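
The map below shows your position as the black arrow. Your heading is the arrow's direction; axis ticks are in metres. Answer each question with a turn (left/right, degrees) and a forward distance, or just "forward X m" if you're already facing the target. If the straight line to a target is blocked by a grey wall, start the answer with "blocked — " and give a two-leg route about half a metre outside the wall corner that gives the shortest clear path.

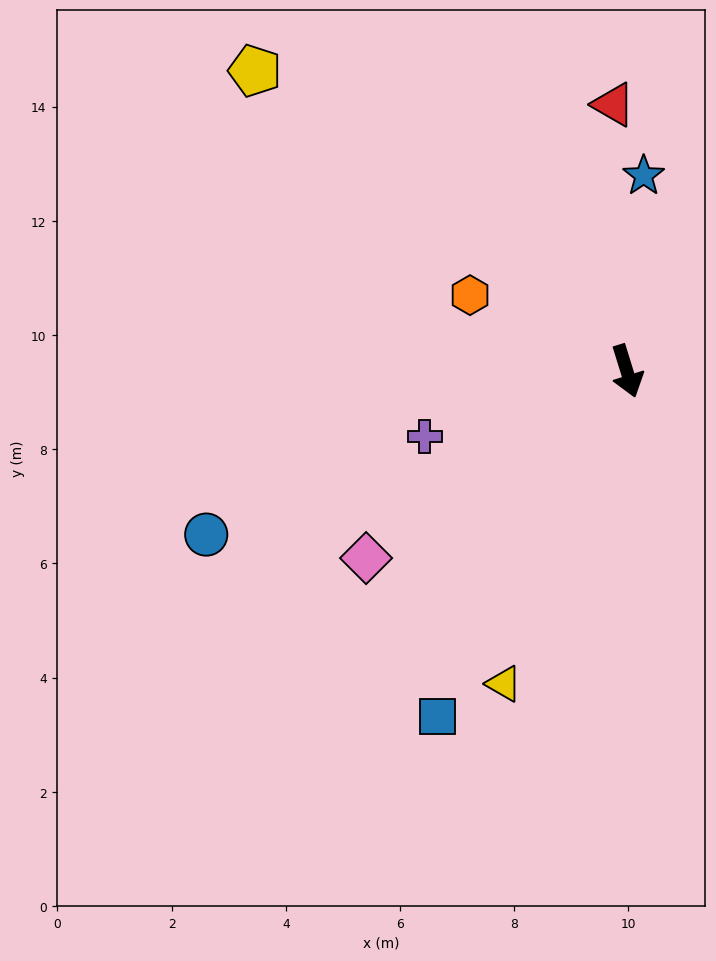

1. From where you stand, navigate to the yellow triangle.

turn right 39°, forward 5.9 m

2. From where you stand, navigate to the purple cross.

turn right 89°, forward 3.7 m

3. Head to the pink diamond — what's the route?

turn right 72°, forward 5.6 m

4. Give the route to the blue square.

turn right 46°, forward 6.9 m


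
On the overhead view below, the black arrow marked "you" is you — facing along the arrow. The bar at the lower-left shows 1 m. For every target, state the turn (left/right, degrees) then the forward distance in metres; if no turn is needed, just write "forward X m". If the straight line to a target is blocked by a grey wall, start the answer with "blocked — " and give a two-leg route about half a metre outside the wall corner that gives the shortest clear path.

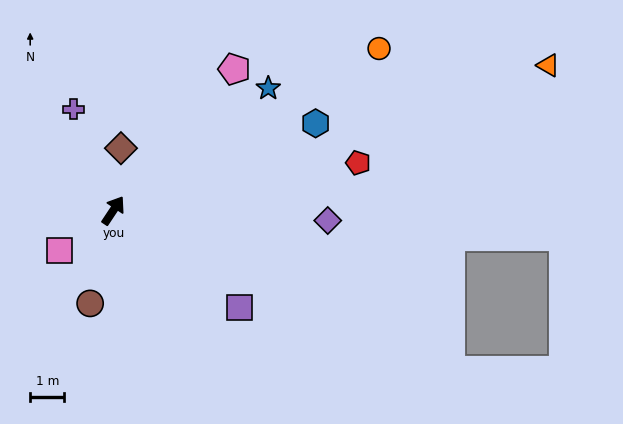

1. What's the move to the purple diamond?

turn right 59°, forward 6.3 m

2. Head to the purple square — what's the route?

turn right 94°, forward 4.7 m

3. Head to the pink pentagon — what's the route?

turn right 7°, forward 5.5 m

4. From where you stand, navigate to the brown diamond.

turn left 27°, forward 1.8 m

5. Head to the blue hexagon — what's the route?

turn right 33°, forward 6.5 m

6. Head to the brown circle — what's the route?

turn right 160°, forward 2.8 m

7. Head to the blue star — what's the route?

turn right 18°, forward 5.8 m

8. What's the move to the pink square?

turn left 160°, forward 2.0 m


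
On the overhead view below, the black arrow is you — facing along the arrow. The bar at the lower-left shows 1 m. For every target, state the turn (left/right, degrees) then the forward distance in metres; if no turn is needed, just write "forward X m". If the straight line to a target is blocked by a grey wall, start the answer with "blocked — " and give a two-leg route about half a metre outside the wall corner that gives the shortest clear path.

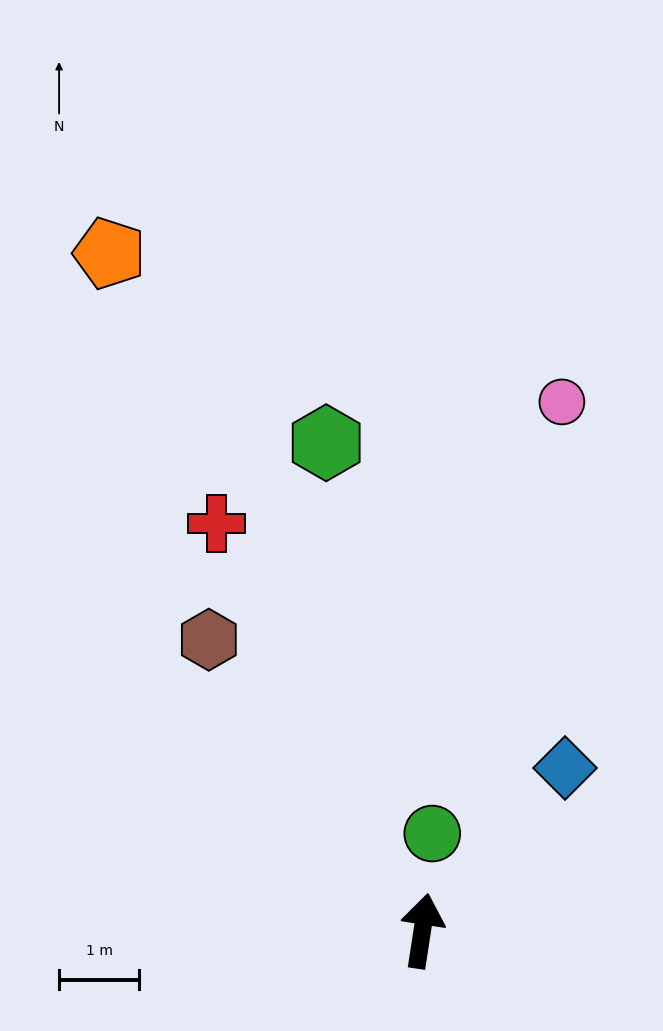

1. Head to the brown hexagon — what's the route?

turn left 45°, forward 4.5 m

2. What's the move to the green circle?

turn left 3°, forward 1.2 m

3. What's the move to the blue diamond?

turn right 33°, forward 2.7 m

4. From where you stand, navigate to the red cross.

turn left 36°, forward 5.7 m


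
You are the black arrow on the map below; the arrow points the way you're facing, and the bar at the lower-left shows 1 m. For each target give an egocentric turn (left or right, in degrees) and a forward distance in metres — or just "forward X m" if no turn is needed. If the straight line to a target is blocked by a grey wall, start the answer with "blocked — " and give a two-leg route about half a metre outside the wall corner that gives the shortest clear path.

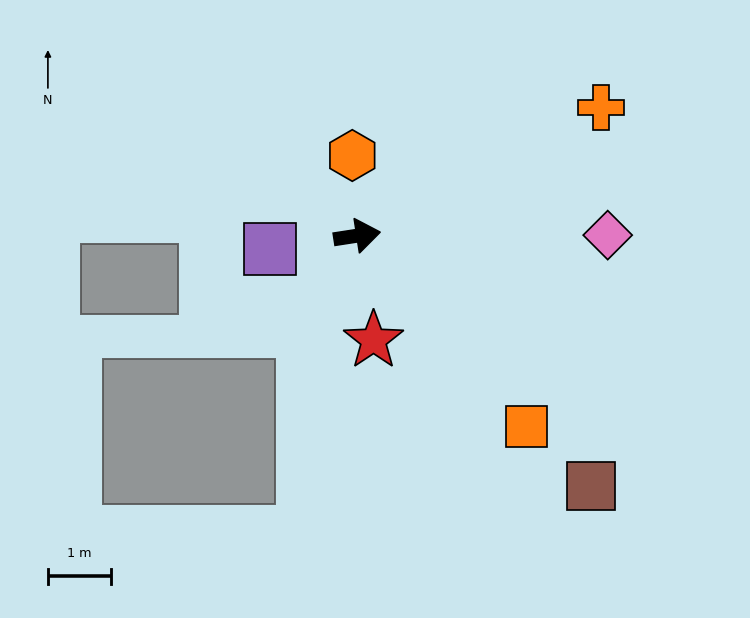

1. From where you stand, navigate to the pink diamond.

turn right 9°, forward 4.0 m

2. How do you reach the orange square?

turn right 57°, forward 4.1 m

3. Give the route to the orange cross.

turn left 19°, forward 4.4 m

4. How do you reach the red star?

turn right 90°, forward 1.7 m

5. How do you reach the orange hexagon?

turn left 85°, forward 1.3 m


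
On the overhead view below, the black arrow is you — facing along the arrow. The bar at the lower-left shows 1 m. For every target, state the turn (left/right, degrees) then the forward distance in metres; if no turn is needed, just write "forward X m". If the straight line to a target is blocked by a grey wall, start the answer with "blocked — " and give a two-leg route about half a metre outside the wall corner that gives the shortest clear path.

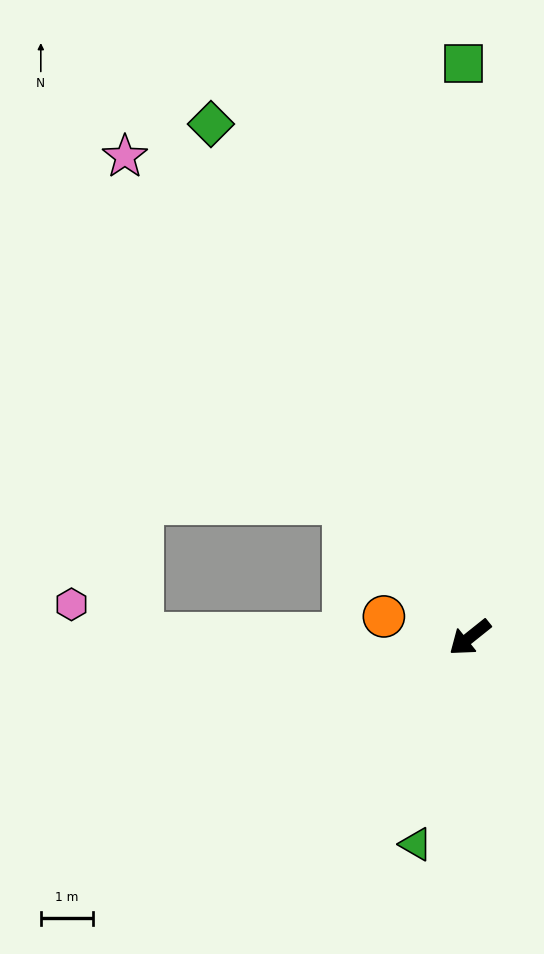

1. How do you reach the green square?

turn right 128°, forward 11.1 m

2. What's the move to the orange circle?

turn right 52°, forward 1.7 m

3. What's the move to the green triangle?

turn left 37°, forward 4.1 m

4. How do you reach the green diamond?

turn right 102°, forward 11.1 m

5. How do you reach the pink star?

turn right 93°, forward 11.4 m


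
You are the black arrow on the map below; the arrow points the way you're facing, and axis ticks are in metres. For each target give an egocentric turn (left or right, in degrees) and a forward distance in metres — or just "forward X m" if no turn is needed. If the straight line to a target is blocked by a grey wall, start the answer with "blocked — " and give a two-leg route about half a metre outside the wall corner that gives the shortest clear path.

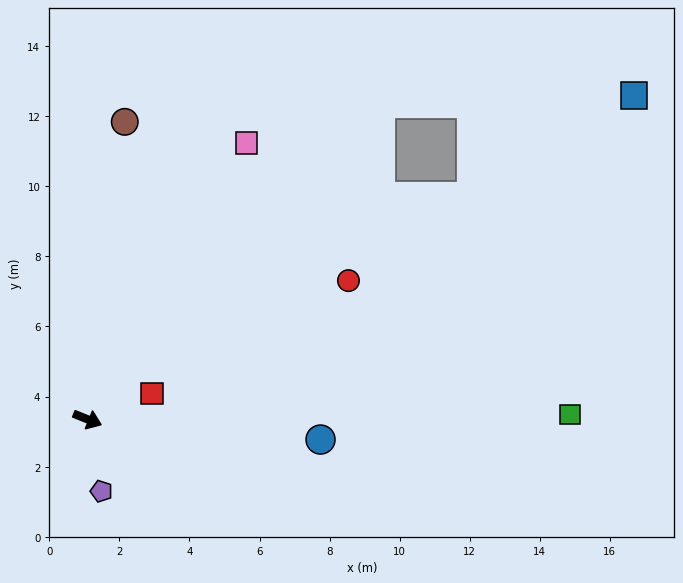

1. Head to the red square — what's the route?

turn left 44°, forward 2.0 m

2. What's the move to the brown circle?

turn left 105°, forward 8.6 m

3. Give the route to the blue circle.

turn left 17°, forward 6.7 m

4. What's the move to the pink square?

turn left 82°, forward 9.1 m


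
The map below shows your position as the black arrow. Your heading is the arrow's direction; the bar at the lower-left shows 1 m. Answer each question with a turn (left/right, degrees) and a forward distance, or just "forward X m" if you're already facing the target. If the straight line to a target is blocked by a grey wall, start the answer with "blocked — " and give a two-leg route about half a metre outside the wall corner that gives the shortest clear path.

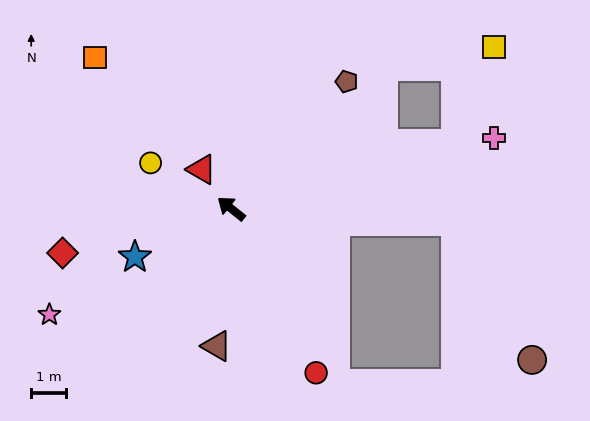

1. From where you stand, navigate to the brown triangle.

turn left 123°, forward 4.0 m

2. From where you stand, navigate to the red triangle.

turn right 14°, forward 1.4 m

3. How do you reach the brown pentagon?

turn right 94°, forward 5.0 m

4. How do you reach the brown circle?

blocked — turn right 145°, forward 6.6 m, then turn right 57°, forward 4.6 m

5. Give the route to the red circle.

turn left 156°, forward 5.4 m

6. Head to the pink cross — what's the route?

turn right 126°, forward 7.9 m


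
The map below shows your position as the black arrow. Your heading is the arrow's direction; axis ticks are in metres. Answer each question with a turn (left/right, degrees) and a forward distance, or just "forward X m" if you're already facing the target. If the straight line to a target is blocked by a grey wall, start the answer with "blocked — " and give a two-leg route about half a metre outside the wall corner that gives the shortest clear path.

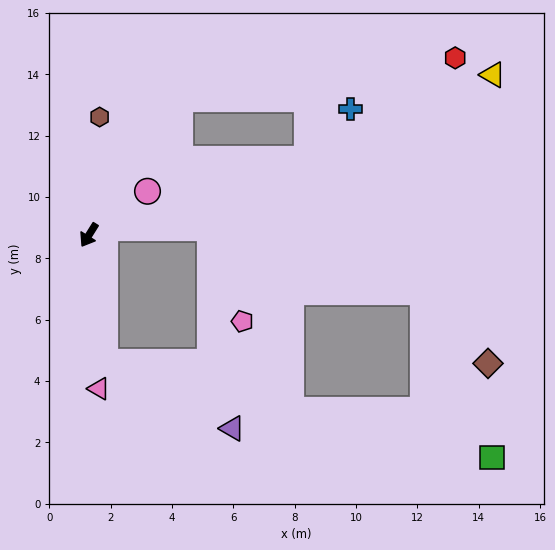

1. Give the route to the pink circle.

turn left 159°, forward 2.4 m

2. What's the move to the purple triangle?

blocked — turn left 39°, forward 4.2 m, then turn left 55°, forward 4.7 m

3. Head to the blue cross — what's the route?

blocked — turn left 141°, forward 7.5 m, then turn left 30°, forward 2.2 m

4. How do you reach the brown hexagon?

turn right 153°, forward 3.9 m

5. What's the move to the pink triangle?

turn left 36°, forward 5.0 m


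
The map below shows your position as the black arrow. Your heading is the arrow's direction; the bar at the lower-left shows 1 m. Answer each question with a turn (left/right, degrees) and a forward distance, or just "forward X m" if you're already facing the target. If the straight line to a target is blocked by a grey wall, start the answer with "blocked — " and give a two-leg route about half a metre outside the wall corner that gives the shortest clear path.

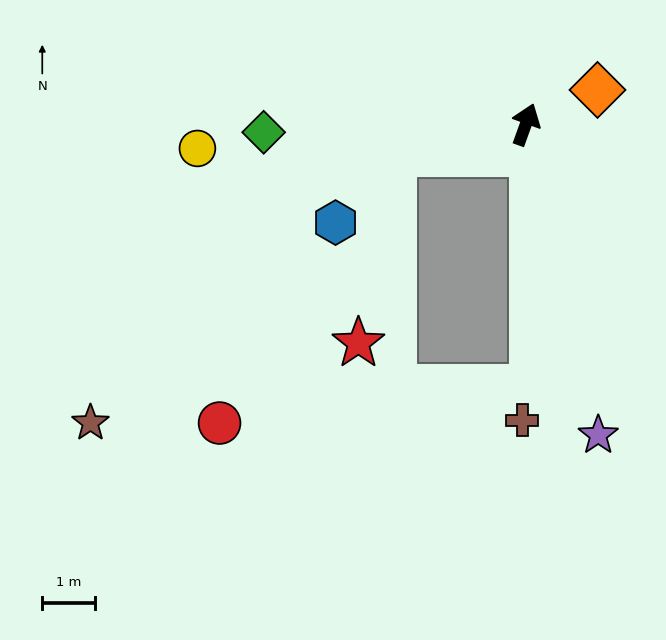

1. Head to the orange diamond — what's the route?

turn right 44°, forward 1.5 m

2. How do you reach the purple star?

turn right 147°, forward 6.0 m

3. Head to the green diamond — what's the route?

turn left 112°, forward 5.0 m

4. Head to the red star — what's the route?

blocked — turn left 122°, forward 2.5 m, then turn left 67°, forward 3.6 m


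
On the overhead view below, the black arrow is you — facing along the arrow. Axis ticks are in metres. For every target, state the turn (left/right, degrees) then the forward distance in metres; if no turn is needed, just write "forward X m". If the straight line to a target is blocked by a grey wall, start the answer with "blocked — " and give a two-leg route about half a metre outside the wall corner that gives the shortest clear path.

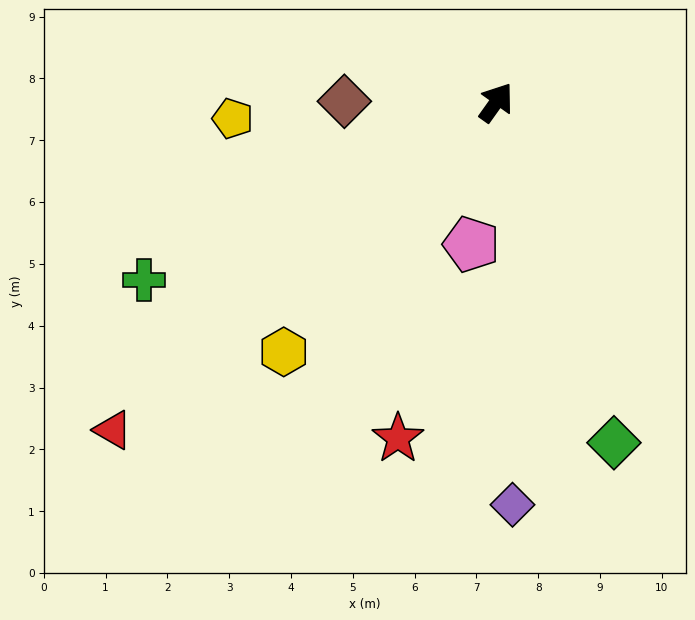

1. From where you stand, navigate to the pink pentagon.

turn right 155°, forward 2.3 m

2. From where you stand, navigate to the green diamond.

turn right 125°, forward 5.8 m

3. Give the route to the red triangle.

turn left 166°, forward 8.2 m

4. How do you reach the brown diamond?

turn left 125°, forward 2.5 m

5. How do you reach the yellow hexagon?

turn left 175°, forward 5.3 m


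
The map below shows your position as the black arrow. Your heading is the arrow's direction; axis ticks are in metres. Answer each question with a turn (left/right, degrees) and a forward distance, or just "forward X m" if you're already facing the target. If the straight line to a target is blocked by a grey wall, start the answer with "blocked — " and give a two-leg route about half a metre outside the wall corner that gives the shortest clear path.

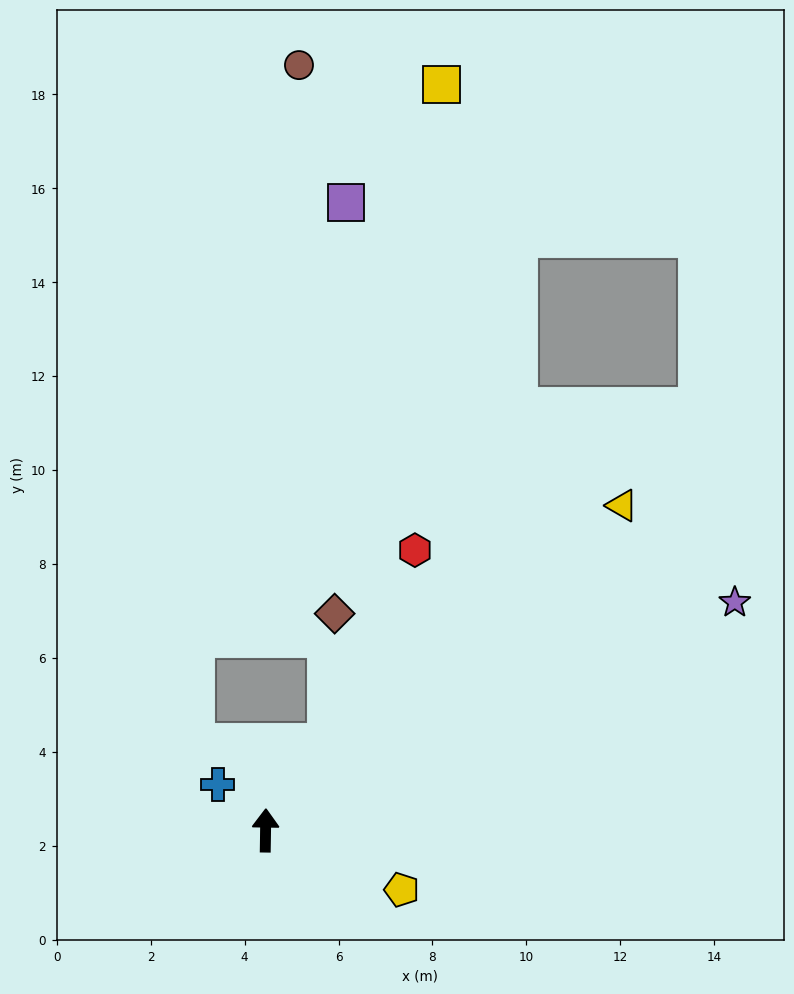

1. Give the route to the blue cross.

turn left 47°, forward 1.4 m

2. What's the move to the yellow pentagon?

turn right 113°, forward 3.2 m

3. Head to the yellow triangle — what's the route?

turn right 47°, forward 10.3 m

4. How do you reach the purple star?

turn right 63°, forward 11.1 m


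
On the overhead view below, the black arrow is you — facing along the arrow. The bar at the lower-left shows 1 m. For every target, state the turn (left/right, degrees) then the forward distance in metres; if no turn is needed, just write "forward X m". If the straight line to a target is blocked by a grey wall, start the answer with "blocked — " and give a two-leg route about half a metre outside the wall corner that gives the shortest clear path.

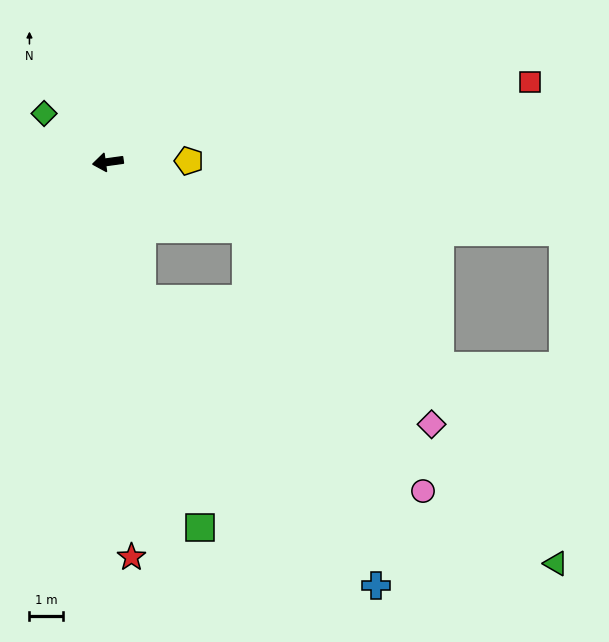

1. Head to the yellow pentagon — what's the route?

turn left 173°, forward 2.4 m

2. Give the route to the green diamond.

turn right 45°, forward 2.4 m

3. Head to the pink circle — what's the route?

blocked — turn left 146°, forward 4.6 m, then turn right 30°, forward 9.4 m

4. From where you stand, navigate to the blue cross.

blocked — turn left 96°, forward 4.2 m, then turn left 25°, forward 11.0 m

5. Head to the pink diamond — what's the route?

blocked — turn left 146°, forward 4.6 m, then turn right 20°, forward 8.0 m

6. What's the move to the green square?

turn left 96°, forward 11.2 m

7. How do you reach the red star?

turn left 86°, forward 11.8 m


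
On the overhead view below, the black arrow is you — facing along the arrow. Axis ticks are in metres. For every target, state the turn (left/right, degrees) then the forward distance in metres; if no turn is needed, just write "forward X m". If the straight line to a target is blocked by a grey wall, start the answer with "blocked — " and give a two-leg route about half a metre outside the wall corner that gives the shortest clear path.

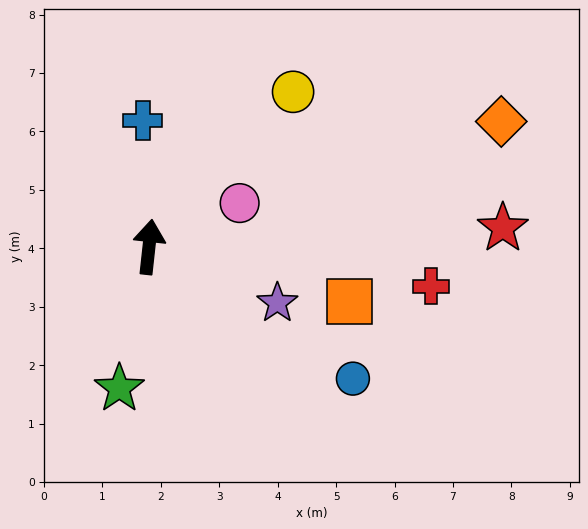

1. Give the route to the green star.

turn left 174°, forward 2.5 m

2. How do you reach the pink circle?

turn right 58°, forward 1.7 m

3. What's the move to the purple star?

turn right 107°, forward 2.4 m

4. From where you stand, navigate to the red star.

turn right 81°, forward 6.1 m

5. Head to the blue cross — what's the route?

turn left 9°, forward 2.2 m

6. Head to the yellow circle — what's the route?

turn right 37°, forward 3.6 m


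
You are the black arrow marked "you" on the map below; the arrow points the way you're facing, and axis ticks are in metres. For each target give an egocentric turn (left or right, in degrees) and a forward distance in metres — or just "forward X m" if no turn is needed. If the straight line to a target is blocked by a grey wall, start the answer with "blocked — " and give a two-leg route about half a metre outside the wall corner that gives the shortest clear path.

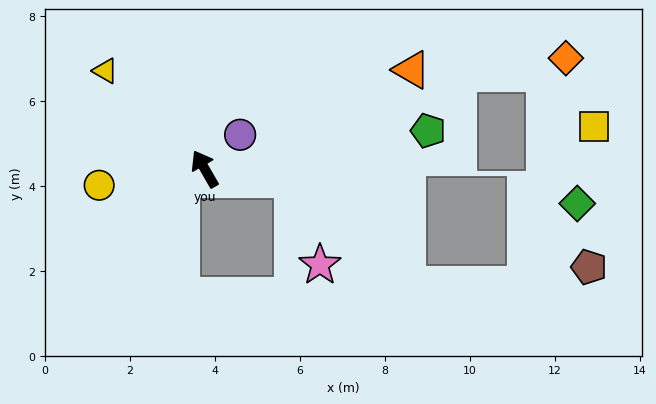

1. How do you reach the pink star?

blocked — turn right 127°, forward 2.1 m, then turn right 65°, forward 2.1 m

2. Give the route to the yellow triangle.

turn left 15°, forward 3.3 m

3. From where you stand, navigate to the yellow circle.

turn left 69°, forward 2.5 m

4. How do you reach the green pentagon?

turn right 110°, forward 5.3 m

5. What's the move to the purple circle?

turn right 76°, forward 1.2 m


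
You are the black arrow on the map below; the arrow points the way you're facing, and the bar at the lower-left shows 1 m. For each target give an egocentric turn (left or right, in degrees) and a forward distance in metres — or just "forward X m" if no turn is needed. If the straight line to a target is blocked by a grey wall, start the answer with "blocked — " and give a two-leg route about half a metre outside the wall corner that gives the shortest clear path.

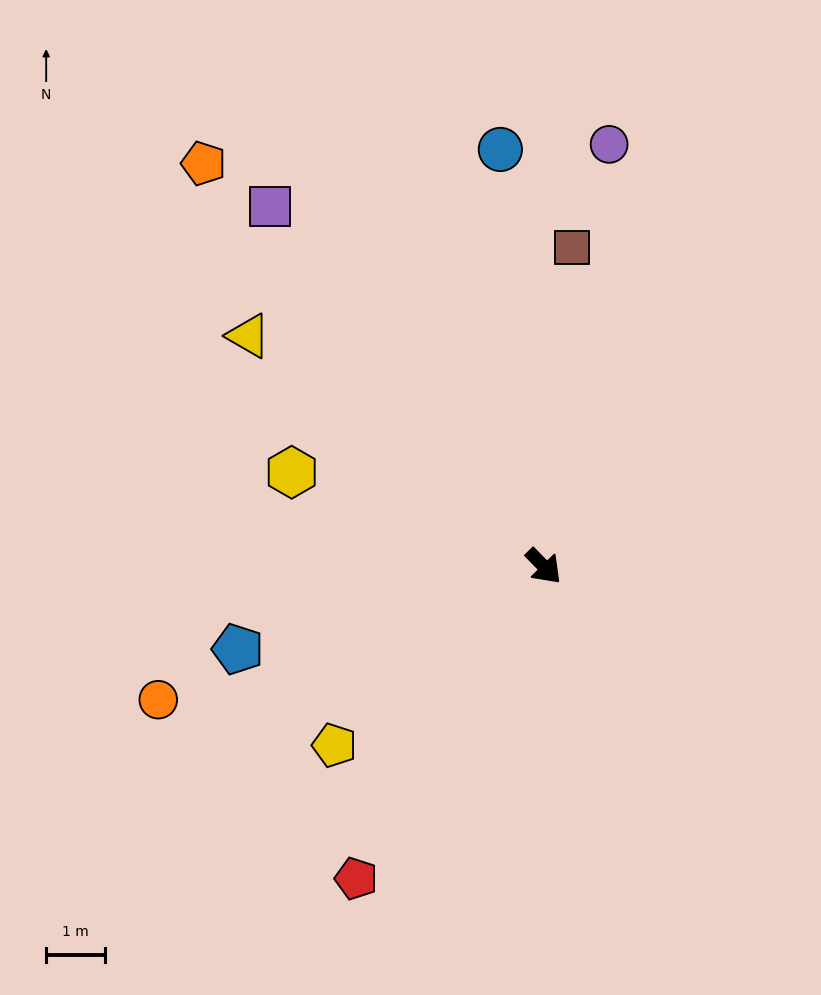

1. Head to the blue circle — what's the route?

turn left 142°, forward 7.2 m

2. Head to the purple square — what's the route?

turn left 173°, forward 7.7 m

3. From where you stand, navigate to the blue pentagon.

turn right 119°, forward 5.4 m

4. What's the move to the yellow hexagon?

turn right 155°, forward 4.6 m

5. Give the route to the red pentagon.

turn right 75°, forward 6.2 m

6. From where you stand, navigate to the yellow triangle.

turn right 172°, forward 6.4 m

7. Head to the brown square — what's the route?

turn left 131°, forward 5.5 m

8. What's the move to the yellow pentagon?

turn right 94°, forward 4.7 m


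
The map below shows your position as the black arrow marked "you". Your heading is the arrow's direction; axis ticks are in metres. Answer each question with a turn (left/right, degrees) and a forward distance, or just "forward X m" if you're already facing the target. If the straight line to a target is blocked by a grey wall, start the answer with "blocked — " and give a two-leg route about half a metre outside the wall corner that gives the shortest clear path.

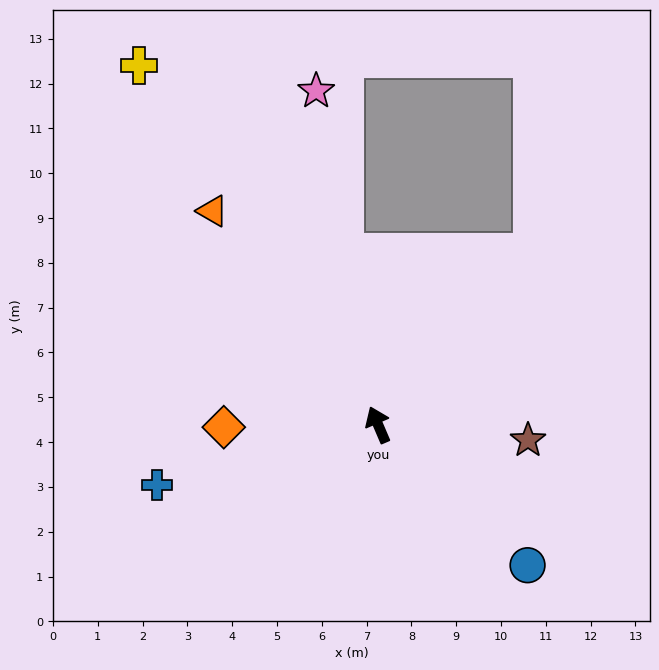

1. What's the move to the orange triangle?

turn left 15°, forward 6.0 m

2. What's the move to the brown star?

turn right 119°, forward 3.4 m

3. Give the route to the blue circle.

turn right 156°, forward 4.6 m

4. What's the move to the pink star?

turn right 13°, forward 7.6 m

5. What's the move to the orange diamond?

turn left 68°, forward 3.4 m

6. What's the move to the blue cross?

turn left 82°, forward 5.1 m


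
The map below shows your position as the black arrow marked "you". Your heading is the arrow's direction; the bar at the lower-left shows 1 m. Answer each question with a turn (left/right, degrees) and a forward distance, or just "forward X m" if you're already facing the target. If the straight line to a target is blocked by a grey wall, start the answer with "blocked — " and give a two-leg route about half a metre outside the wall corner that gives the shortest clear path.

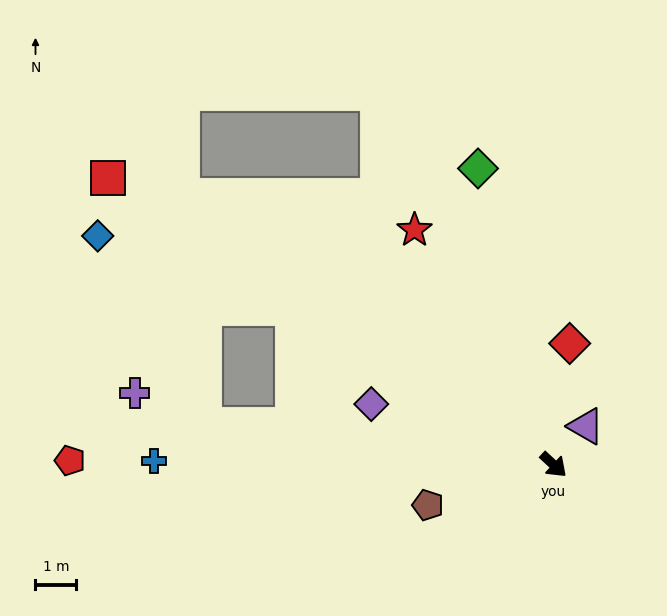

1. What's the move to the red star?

turn left 164°, forward 6.7 m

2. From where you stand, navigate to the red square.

turn right 170°, forward 13.0 m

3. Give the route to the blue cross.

turn right 138°, forward 9.8 m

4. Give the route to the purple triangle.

turn left 93°, forward 1.2 m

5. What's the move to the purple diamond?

turn right 155°, forward 4.7 m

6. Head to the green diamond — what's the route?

turn left 147°, forward 7.5 m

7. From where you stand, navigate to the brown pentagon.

turn right 119°, forward 3.2 m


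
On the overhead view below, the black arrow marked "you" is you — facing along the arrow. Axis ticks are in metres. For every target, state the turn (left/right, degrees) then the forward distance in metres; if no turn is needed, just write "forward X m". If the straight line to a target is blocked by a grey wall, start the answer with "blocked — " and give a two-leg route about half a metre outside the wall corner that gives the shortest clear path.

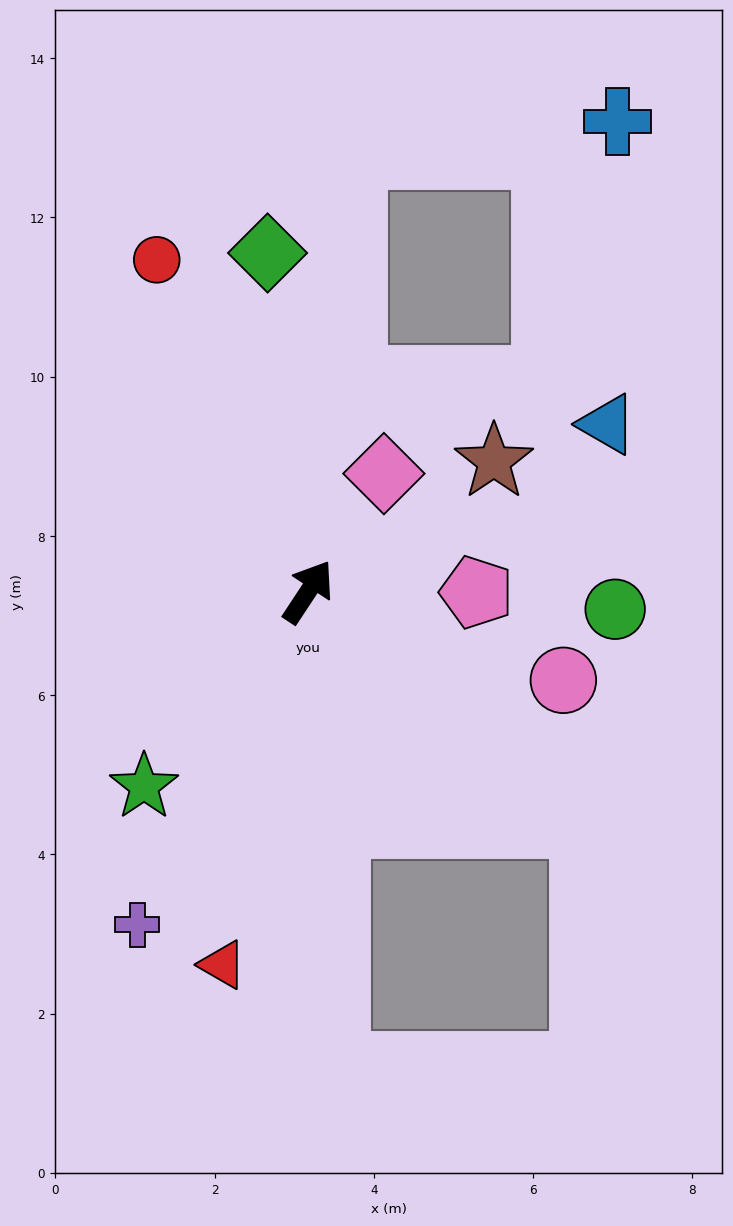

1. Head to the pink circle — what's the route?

turn right 76°, forward 3.4 m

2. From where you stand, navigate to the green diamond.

turn left 40°, forward 4.3 m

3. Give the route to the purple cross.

turn right 174°, forward 4.7 m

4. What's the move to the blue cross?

blocked — turn left 27°, forward 5.5 m, then turn right 76°, forward 3.3 m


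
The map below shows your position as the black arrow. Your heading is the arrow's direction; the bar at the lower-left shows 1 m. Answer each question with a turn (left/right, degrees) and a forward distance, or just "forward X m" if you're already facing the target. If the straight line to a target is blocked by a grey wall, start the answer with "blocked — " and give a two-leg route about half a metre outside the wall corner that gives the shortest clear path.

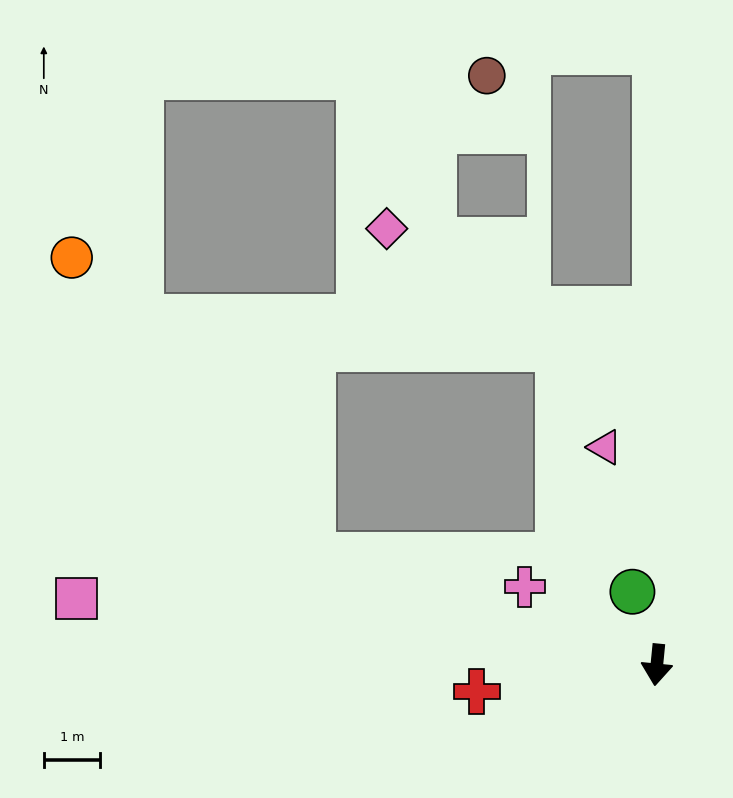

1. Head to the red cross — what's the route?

turn right 76°, forward 3.3 m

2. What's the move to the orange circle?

blocked — turn right 102°, forward 6.5 m, then turn right 34°, forward 6.9 m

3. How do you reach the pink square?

turn right 91°, forward 10.4 m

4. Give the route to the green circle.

turn right 156°, forward 1.4 m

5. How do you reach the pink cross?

turn right 115°, forward 2.7 m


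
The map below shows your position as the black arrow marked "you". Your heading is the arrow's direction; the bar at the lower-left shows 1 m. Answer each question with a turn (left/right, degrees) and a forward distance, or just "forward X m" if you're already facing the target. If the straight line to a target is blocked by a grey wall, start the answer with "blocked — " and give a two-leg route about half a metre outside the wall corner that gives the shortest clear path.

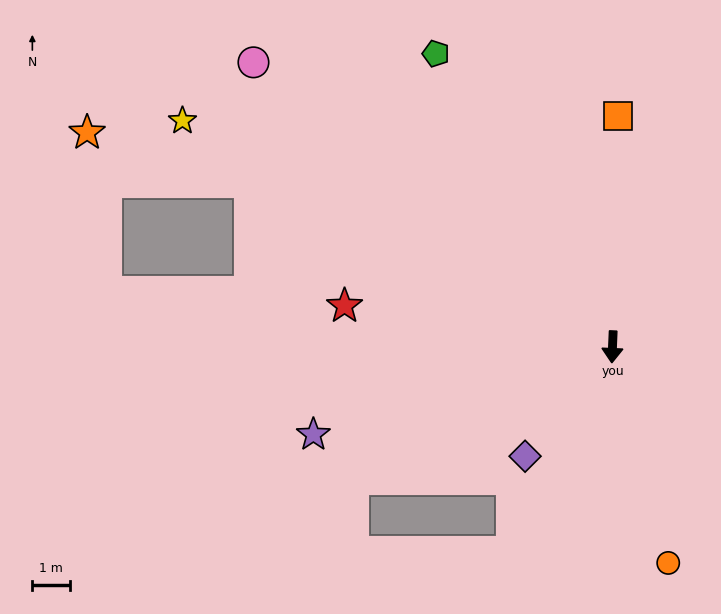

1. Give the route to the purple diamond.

turn right 36°, forward 3.7 m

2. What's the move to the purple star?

turn right 71°, forward 8.3 m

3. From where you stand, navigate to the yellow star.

turn right 115°, forward 13.0 m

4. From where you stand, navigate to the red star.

turn right 96°, forward 7.2 m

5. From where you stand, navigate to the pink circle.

turn right 126°, forward 12.2 m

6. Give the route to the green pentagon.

turn right 147°, forward 9.1 m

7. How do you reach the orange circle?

turn left 17°, forward 6.0 m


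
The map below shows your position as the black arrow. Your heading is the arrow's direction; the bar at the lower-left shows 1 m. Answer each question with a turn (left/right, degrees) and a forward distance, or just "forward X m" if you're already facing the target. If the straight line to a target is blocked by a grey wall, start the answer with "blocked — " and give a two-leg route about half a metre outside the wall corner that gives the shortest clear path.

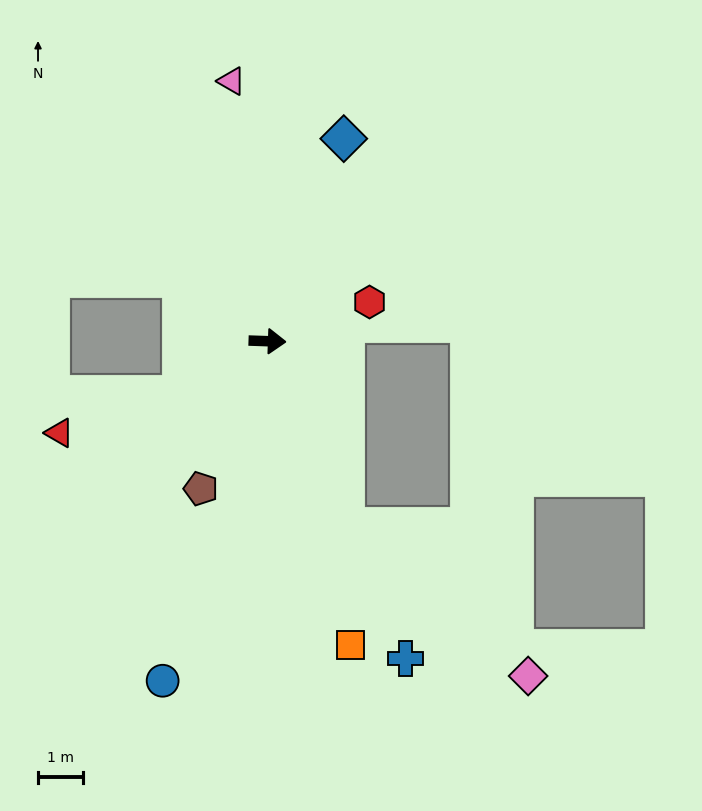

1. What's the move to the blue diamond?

turn left 71°, forward 4.8 m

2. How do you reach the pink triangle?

turn left 100°, forward 5.9 m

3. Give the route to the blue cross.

turn right 65°, forward 7.7 m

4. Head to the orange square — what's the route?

turn right 73°, forward 7.0 m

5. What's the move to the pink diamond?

blocked — turn right 65°, forward 4.5 m, then turn left 28°, forward 5.3 m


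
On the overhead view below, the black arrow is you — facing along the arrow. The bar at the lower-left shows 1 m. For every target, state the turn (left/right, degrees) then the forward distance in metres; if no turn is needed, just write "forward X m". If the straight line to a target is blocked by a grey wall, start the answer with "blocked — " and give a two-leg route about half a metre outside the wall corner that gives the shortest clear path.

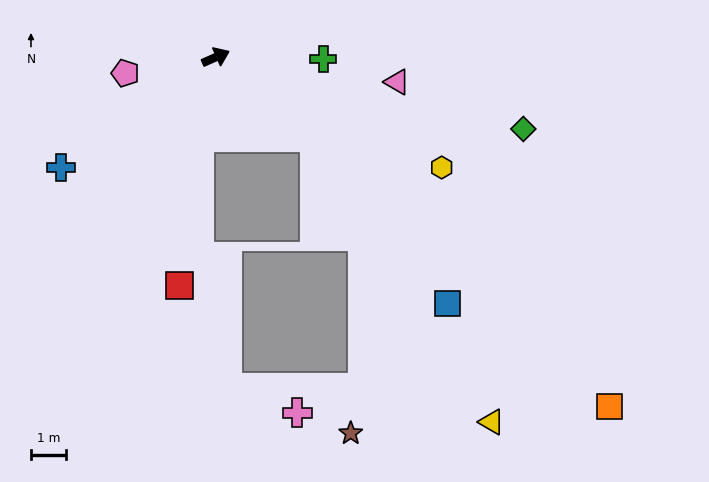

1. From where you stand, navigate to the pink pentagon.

turn left 166°, forward 2.6 m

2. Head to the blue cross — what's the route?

turn right 168°, forward 5.4 m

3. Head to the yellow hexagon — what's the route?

turn right 50°, forward 7.1 m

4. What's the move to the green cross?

turn right 25°, forward 3.0 m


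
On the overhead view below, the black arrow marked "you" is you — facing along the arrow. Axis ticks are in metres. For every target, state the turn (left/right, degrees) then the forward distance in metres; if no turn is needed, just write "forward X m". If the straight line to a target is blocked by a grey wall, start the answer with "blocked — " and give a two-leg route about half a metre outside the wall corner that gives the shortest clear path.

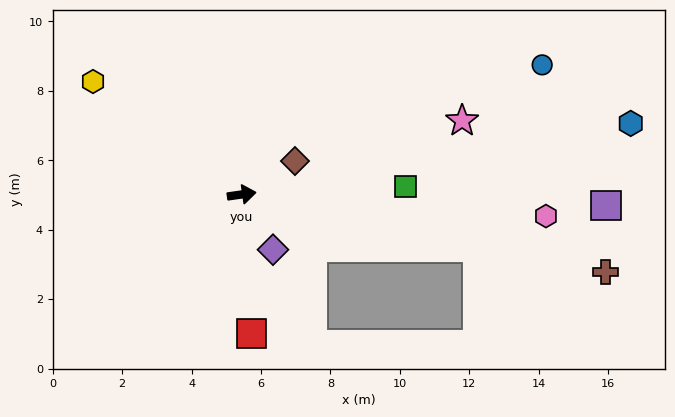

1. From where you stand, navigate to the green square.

turn right 5°, forward 4.7 m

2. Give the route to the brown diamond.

turn left 24°, forward 1.8 m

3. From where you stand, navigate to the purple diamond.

turn right 69°, forward 1.8 m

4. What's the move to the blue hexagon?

turn left 2°, forward 11.4 m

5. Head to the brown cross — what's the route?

turn right 20°, forward 10.7 m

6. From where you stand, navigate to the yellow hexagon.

turn left 135°, forward 5.4 m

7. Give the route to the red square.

turn right 94°, forward 4.0 m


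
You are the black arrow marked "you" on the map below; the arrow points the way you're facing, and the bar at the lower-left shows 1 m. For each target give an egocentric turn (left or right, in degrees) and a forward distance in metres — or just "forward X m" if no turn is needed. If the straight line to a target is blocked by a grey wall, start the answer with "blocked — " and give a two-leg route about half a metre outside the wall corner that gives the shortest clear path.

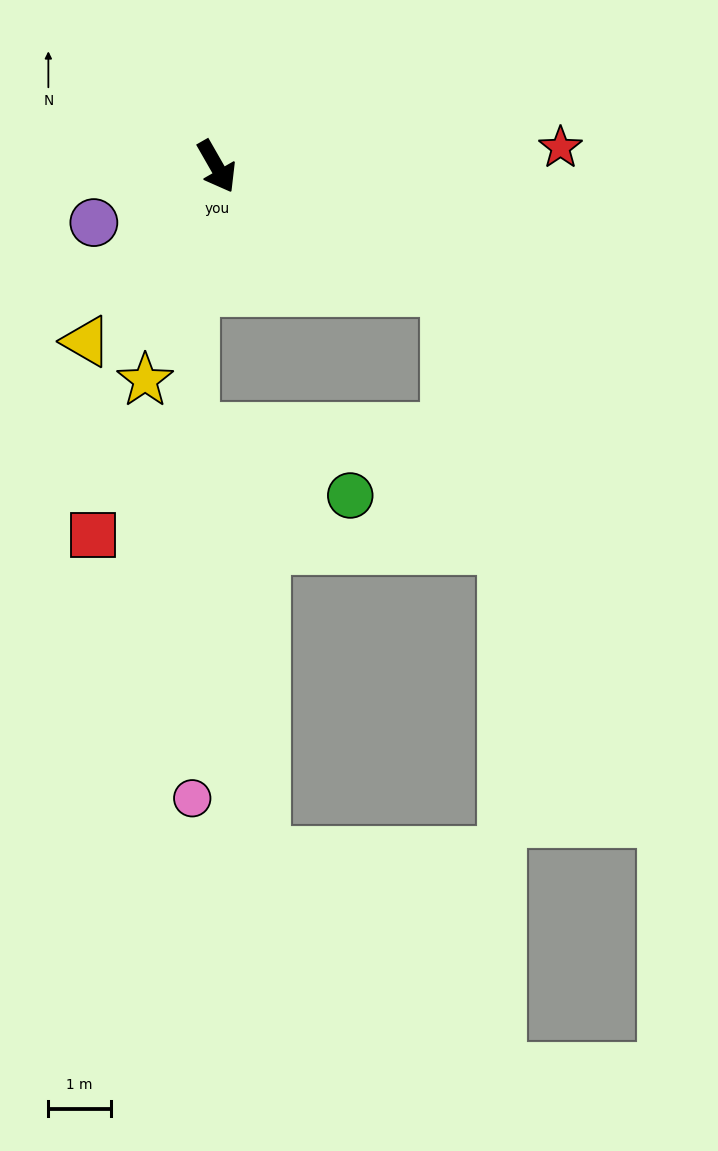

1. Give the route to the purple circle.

turn right 95°, forward 2.2 m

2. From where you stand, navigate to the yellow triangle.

turn right 66°, forward 3.5 m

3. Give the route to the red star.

turn left 63°, forward 5.5 m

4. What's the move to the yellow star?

turn right 48°, forward 3.6 m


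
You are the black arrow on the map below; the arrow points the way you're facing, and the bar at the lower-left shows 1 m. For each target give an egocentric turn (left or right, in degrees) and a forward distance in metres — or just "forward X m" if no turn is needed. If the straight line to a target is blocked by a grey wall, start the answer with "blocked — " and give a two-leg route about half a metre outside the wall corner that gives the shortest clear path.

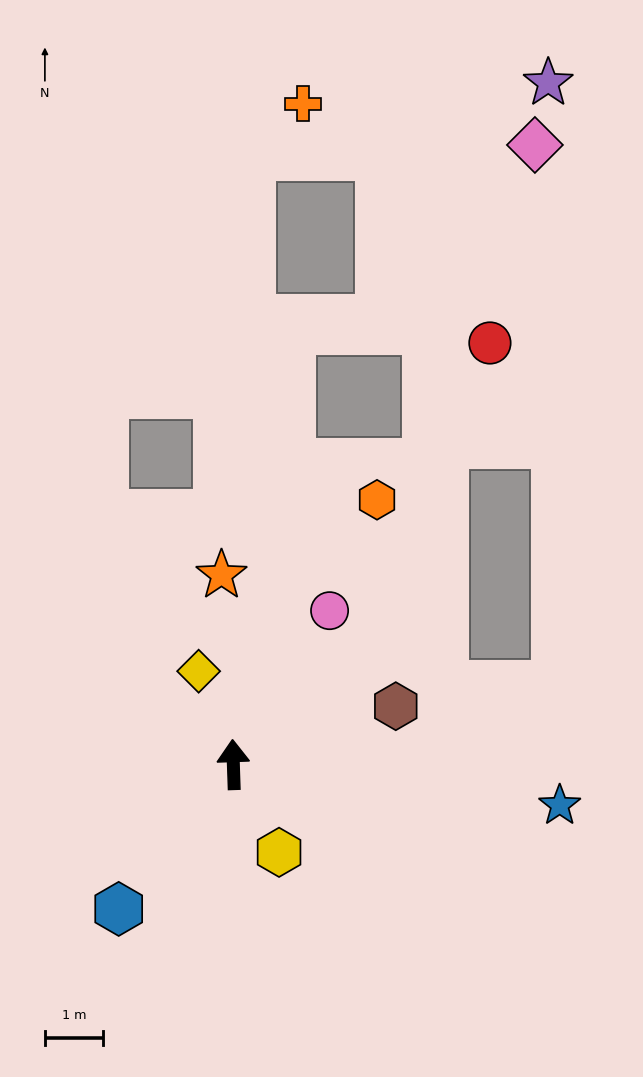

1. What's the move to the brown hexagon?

turn right 72°, forward 3.0 m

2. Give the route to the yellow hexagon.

turn right 154°, forward 1.7 m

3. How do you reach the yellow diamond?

turn left 18°, forward 1.7 m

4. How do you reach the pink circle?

turn right 34°, forward 3.1 m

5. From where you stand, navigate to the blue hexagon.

turn left 140°, forward 3.2 m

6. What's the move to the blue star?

turn right 99°, forward 5.7 m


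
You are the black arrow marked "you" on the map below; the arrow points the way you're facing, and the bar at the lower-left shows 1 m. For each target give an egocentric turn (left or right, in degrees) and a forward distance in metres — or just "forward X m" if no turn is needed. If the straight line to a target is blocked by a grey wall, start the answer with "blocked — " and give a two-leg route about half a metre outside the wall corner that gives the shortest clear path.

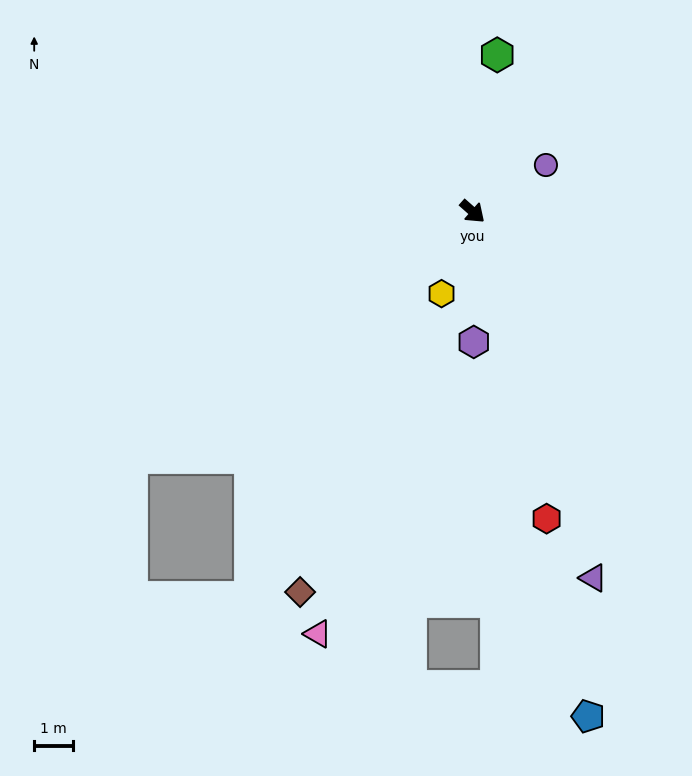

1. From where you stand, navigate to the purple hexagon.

turn right 48°, forward 3.4 m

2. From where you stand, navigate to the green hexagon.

turn left 123°, forward 4.1 m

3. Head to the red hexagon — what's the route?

turn right 35°, forward 8.2 m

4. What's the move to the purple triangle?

turn right 30°, forward 10.0 m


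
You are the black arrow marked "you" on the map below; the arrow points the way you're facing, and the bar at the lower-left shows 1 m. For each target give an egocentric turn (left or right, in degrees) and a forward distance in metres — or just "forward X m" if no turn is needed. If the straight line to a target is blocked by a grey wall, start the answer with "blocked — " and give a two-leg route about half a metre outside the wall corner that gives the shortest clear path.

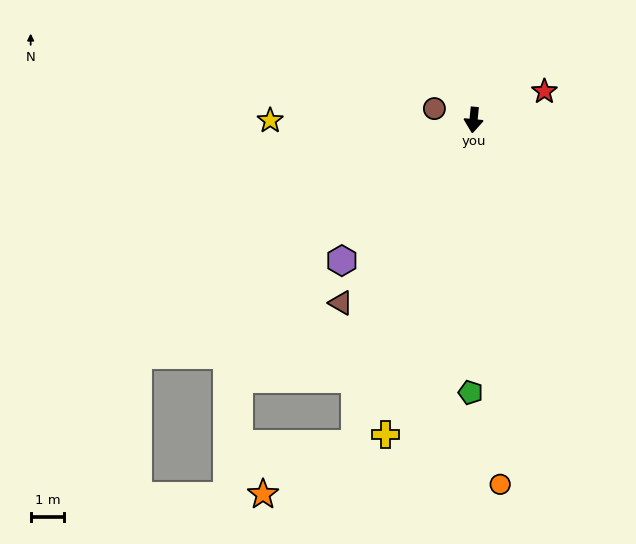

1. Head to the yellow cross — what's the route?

turn right 10°, forward 9.7 m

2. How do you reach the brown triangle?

turn right 30°, forward 6.7 m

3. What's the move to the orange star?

blocked — turn right 14°, forward 10.3 m, then turn right 42°, forward 3.1 m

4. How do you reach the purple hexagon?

turn right 38°, forward 5.8 m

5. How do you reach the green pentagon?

turn left 5°, forward 8.1 m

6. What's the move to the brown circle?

turn right 101°, forward 1.2 m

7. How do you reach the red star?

turn left 117°, forward 2.3 m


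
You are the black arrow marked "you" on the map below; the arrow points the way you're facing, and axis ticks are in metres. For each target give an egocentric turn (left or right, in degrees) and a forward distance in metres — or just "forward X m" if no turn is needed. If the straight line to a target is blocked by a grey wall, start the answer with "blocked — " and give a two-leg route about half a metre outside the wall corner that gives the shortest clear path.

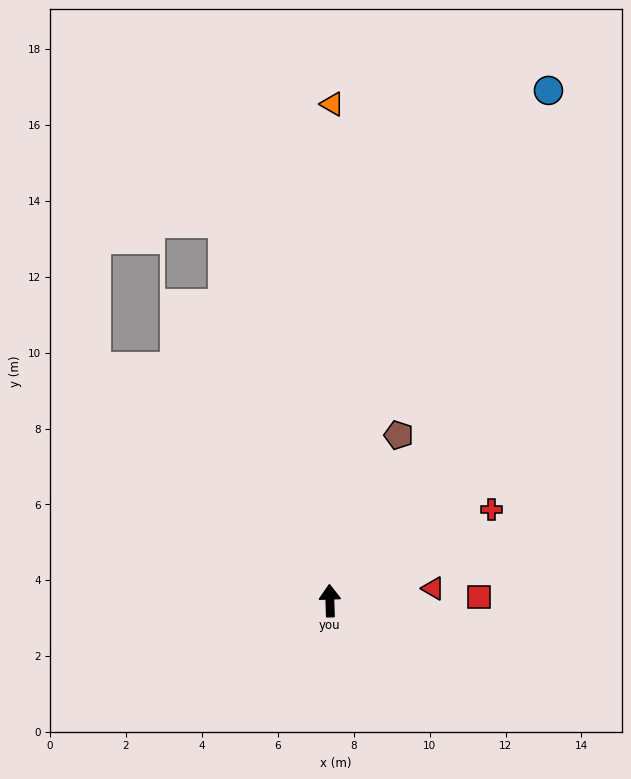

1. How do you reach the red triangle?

turn right 85°, forward 2.7 m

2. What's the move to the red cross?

turn right 62°, forward 4.9 m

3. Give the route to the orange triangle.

turn right 2°, forward 13.1 m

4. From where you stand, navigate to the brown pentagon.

turn right 24°, forward 4.7 m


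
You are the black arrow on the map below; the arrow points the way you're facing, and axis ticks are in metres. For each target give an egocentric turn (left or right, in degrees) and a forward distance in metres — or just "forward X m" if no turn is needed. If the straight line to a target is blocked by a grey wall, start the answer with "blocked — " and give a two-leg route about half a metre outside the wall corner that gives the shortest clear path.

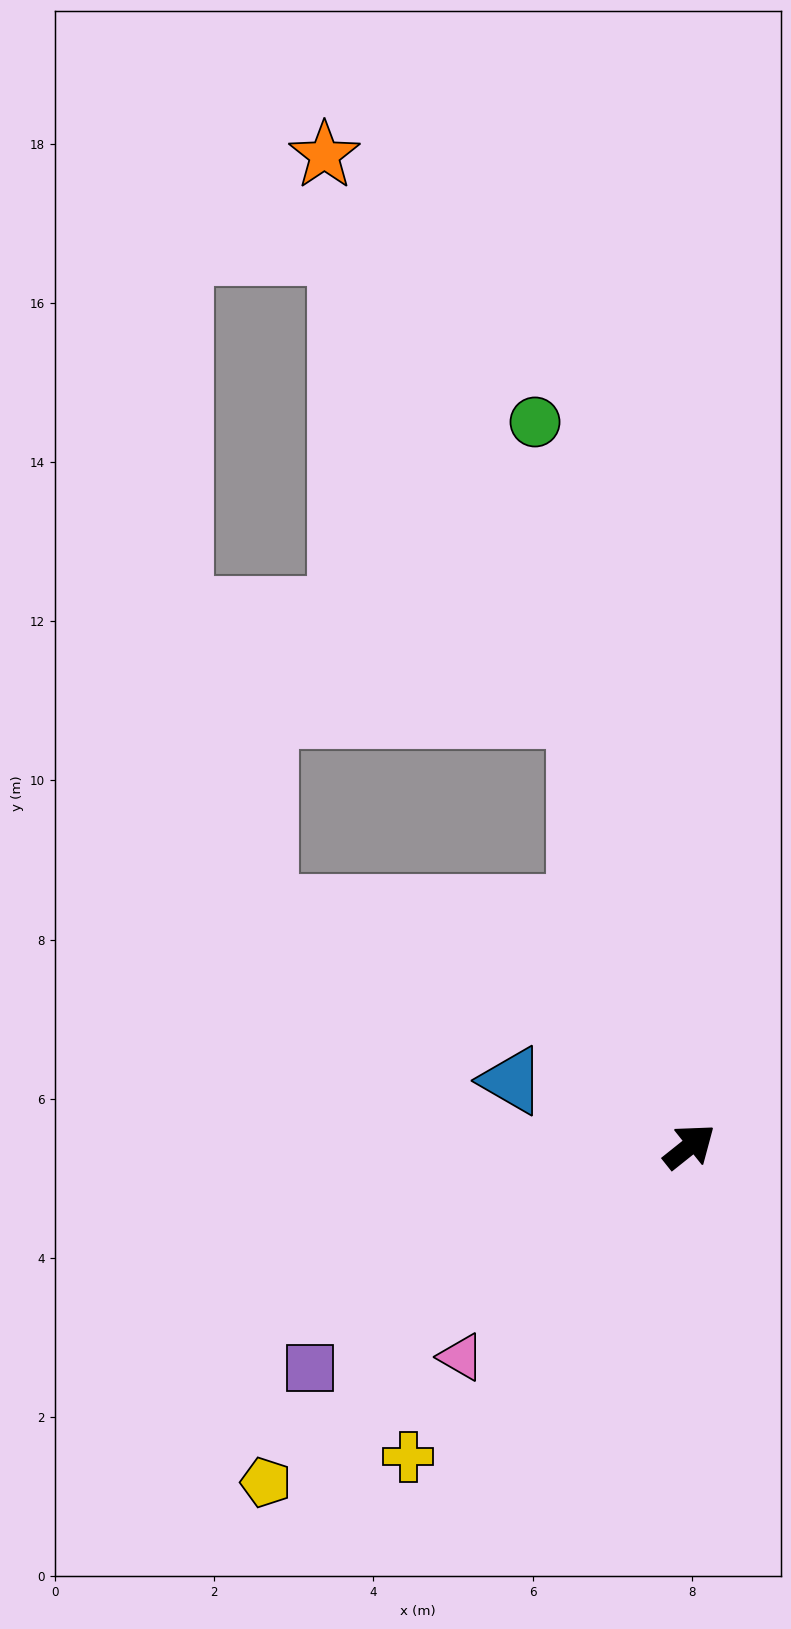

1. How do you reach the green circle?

turn left 63°, forward 9.3 m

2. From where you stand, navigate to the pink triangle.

turn right 176°, forward 3.9 m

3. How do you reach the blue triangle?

turn left 121°, forward 2.4 m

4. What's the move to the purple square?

turn left 172°, forward 5.5 m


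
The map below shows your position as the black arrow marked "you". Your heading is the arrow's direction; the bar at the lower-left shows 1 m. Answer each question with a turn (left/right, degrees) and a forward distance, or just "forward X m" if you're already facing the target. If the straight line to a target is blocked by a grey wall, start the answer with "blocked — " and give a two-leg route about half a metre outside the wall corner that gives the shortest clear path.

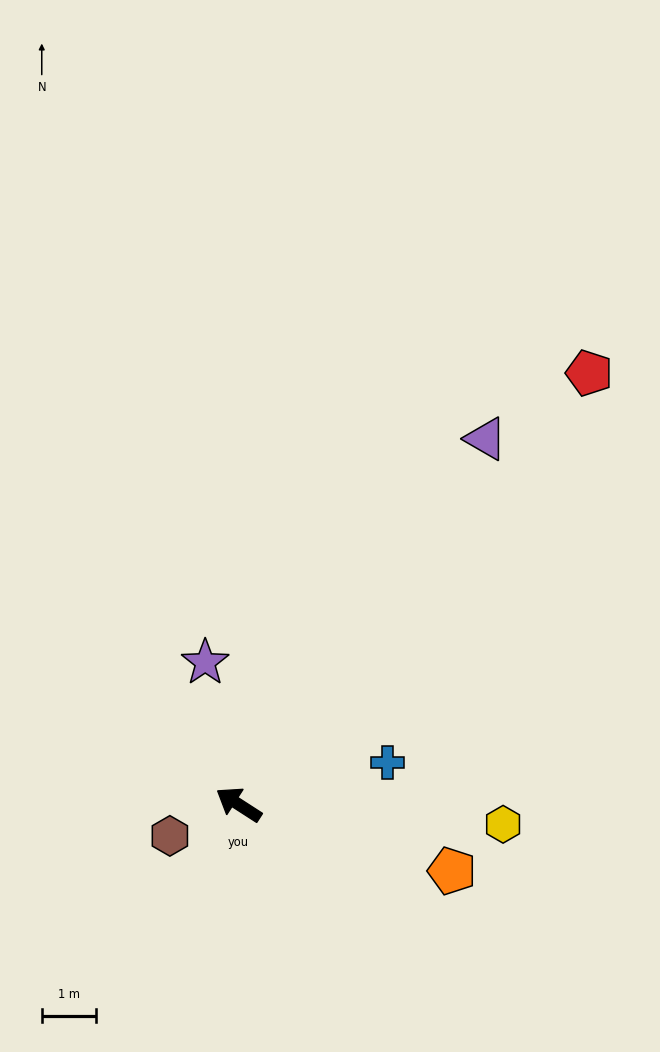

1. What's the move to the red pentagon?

turn right 96°, forward 10.2 m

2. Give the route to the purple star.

turn right 44°, forward 2.7 m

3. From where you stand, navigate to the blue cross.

turn right 131°, forward 2.9 m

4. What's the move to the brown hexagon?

turn left 57°, forward 1.4 m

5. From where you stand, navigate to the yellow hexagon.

turn right 151°, forward 4.9 m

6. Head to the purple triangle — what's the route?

turn right 91°, forward 8.1 m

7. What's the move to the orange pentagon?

turn right 165°, forward 4.1 m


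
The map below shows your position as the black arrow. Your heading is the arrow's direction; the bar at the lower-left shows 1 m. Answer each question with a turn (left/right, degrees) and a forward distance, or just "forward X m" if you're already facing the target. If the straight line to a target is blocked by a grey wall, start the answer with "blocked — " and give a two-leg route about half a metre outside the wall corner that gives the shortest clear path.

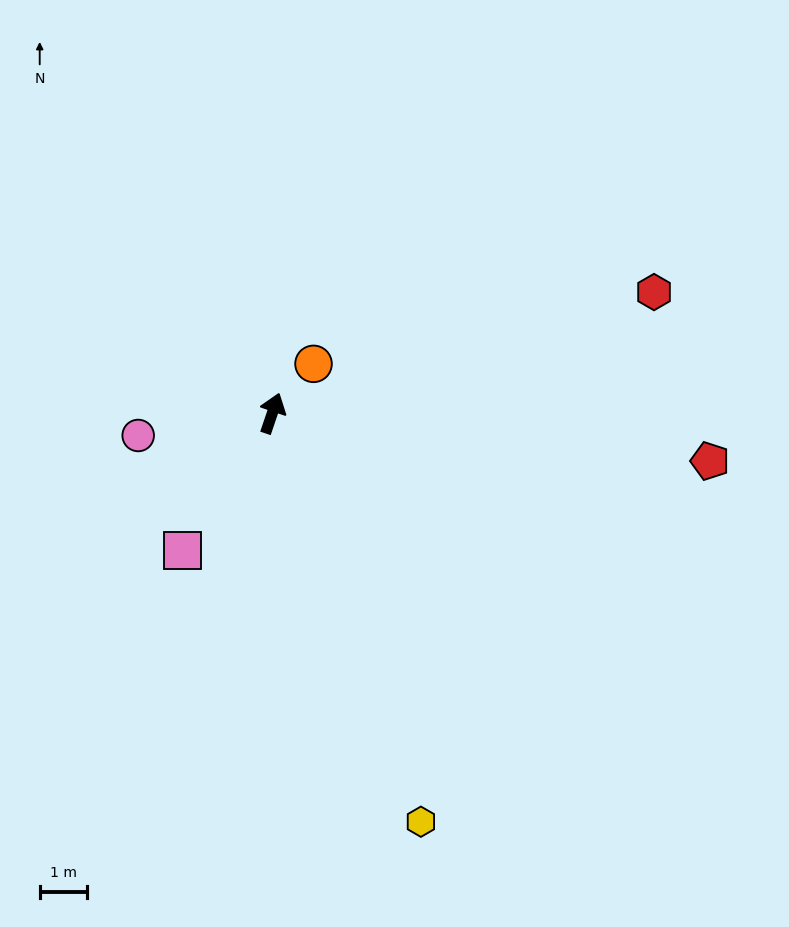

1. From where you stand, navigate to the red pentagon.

turn right 77°, forward 9.3 m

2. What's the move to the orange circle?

turn right 21°, forward 1.4 m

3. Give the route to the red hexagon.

turn right 54°, forward 8.4 m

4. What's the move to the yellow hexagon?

turn right 141°, forward 9.1 m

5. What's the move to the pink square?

turn left 166°, forward 3.4 m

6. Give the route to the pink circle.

turn left 118°, forward 2.9 m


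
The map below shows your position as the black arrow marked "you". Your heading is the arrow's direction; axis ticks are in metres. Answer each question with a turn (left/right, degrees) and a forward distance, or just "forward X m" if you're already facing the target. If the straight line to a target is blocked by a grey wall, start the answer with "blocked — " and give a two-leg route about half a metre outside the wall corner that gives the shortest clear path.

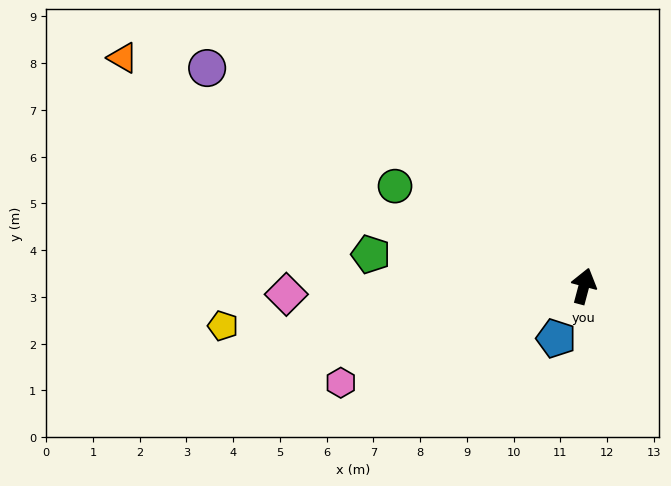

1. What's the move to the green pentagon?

turn left 96°, forward 4.6 m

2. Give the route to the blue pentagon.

turn left 167°, forward 1.3 m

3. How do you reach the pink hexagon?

turn left 127°, forward 5.6 m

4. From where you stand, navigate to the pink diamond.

turn left 106°, forward 6.4 m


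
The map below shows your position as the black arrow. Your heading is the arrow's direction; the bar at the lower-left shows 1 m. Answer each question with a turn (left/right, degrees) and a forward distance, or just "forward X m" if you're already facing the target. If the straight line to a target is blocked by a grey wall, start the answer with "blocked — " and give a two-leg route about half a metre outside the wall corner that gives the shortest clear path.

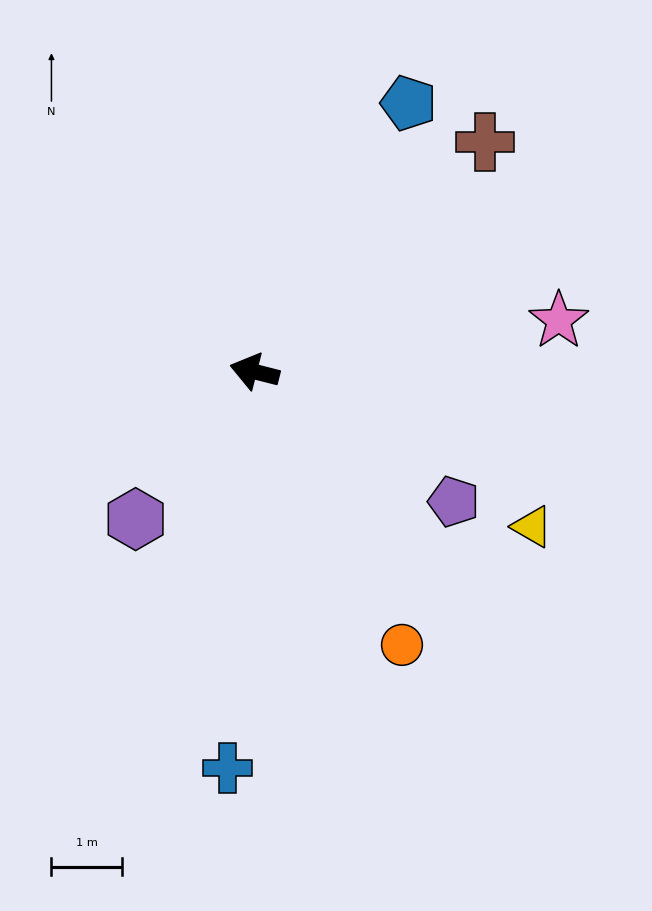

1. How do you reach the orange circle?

turn left 133°, forward 4.4 m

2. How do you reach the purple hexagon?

turn left 65°, forward 2.7 m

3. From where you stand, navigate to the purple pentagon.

turn left 161°, forward 3.4 m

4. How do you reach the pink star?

turn right 156°, forward 4.4 m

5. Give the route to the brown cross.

turn right 121°, forward 4.6 m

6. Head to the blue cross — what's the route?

turn left 100°, forward 5.6 m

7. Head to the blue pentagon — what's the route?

turn right 106°, forward 4.4 m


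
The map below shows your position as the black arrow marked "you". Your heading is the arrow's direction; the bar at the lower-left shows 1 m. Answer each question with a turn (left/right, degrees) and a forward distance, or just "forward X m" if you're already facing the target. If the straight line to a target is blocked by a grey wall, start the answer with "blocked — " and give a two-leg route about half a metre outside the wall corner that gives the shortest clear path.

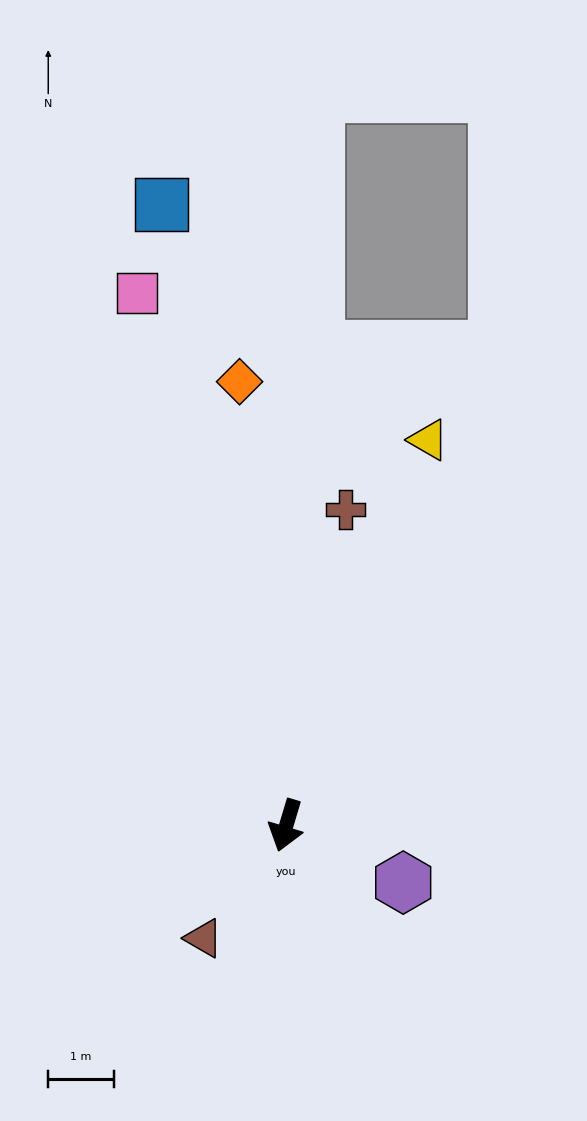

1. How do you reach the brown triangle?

turn right 20°, forward 2.1 m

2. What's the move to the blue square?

turn right 152°, forward 9.7 m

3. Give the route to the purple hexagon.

turn left 81°, forward 2.0 m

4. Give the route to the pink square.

turn right 148°, forward 8.4 m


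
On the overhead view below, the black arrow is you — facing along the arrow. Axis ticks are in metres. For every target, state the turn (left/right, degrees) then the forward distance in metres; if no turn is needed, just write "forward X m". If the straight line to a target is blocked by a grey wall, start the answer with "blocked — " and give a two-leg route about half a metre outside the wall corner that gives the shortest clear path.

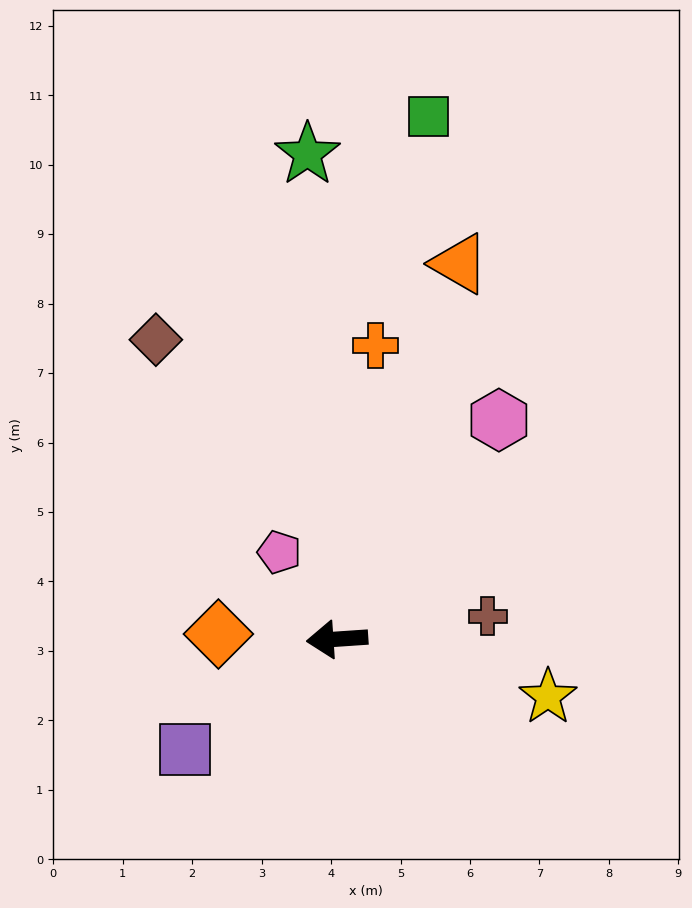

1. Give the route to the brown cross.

turn right 175°, forward 2.2 m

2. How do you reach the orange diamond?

turn right 6°, forward 1.7 m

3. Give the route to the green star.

turn right 90°, forward 7.0 m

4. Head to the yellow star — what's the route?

turn left 161°, forward 3.1 m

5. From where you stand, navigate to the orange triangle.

turn right 112°, forward 5.7 m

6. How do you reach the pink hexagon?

turn right 130°, forward 3.9 m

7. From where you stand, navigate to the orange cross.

turn right 101°, forward 4.3 m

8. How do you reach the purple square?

turn left 32°, forward 2.7 m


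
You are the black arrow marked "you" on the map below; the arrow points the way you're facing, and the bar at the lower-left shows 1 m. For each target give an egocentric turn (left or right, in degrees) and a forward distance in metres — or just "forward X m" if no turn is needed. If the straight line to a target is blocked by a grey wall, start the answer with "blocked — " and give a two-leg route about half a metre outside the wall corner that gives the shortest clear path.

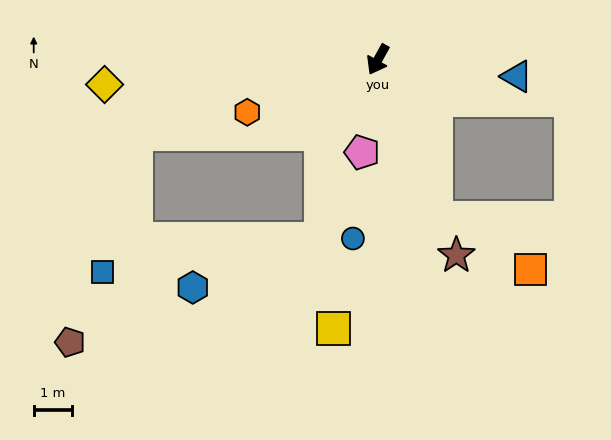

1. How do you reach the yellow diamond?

turn right 56°, forward 7.1 m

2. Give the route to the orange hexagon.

turn right 39°, forward 3.6 m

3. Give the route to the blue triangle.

turn left 112°, forward 3.6 m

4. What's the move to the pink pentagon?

turn left 19°, forward 2.4 m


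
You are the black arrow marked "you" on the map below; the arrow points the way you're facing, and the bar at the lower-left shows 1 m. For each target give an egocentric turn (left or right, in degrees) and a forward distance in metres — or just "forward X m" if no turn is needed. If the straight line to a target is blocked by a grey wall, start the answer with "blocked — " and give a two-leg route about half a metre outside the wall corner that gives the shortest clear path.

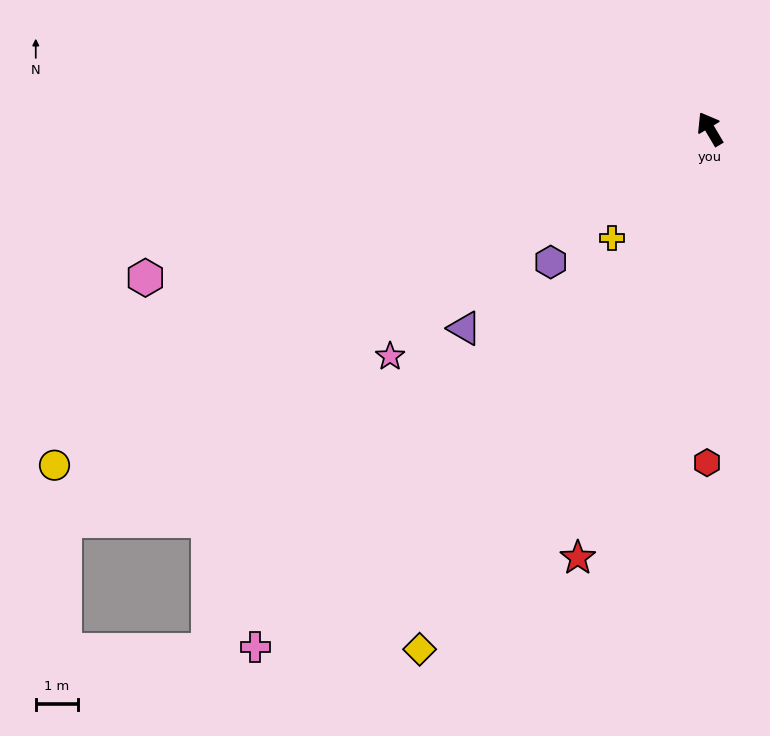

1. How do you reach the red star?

turn left 132°, forward 10.6 m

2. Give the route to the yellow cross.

turn left 107°, forward 3.5 m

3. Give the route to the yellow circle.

turn left 87°, forward 17.4 m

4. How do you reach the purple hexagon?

turn left 99°, forward 4.9 m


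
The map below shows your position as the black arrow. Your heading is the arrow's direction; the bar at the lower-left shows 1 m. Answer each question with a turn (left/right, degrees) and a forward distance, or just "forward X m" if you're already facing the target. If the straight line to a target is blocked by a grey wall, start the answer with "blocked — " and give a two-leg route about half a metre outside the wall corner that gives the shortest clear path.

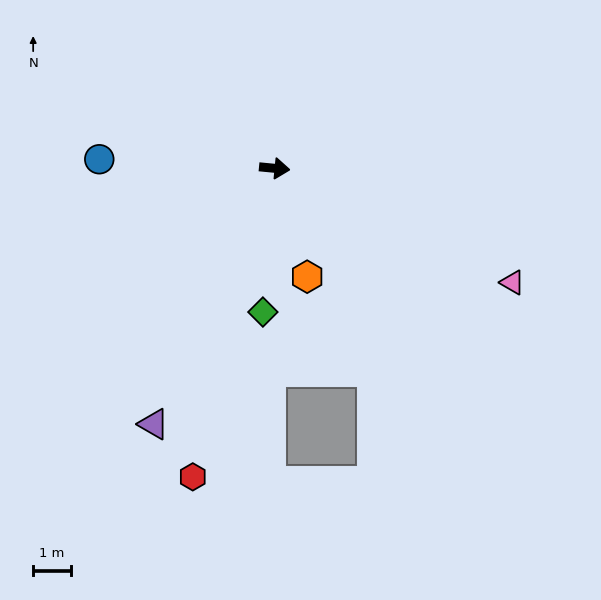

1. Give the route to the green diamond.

turn right 89°, forward 3.8 m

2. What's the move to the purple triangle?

turn right 110°, forward 7.5 m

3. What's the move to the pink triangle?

turn right 20°, forward 7.0 m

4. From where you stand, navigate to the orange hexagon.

turn right 68°, forward 3.0 m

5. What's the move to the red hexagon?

turn right 99°, forward 8.4 m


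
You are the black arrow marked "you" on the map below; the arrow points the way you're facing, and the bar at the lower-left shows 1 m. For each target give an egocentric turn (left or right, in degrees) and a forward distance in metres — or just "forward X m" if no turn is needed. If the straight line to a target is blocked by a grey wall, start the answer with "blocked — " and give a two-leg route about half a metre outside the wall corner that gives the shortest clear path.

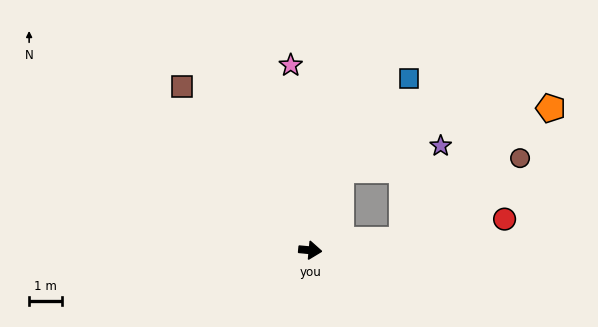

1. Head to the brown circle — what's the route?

blocked — turn left 11°, forward 2.9 m, then turn left 29°, forward 4.4 m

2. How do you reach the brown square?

turn left 133°, forward 6.4 m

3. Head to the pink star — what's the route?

turn left 101°, forward 5.7 m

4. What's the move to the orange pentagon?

blocked — turn left 11°, forward 2.9 m, then turn left 36°, forward 6.1 m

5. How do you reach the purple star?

blocked — turn left 75°, forward 2.7 m, then turn right 57°, forward 3.2 m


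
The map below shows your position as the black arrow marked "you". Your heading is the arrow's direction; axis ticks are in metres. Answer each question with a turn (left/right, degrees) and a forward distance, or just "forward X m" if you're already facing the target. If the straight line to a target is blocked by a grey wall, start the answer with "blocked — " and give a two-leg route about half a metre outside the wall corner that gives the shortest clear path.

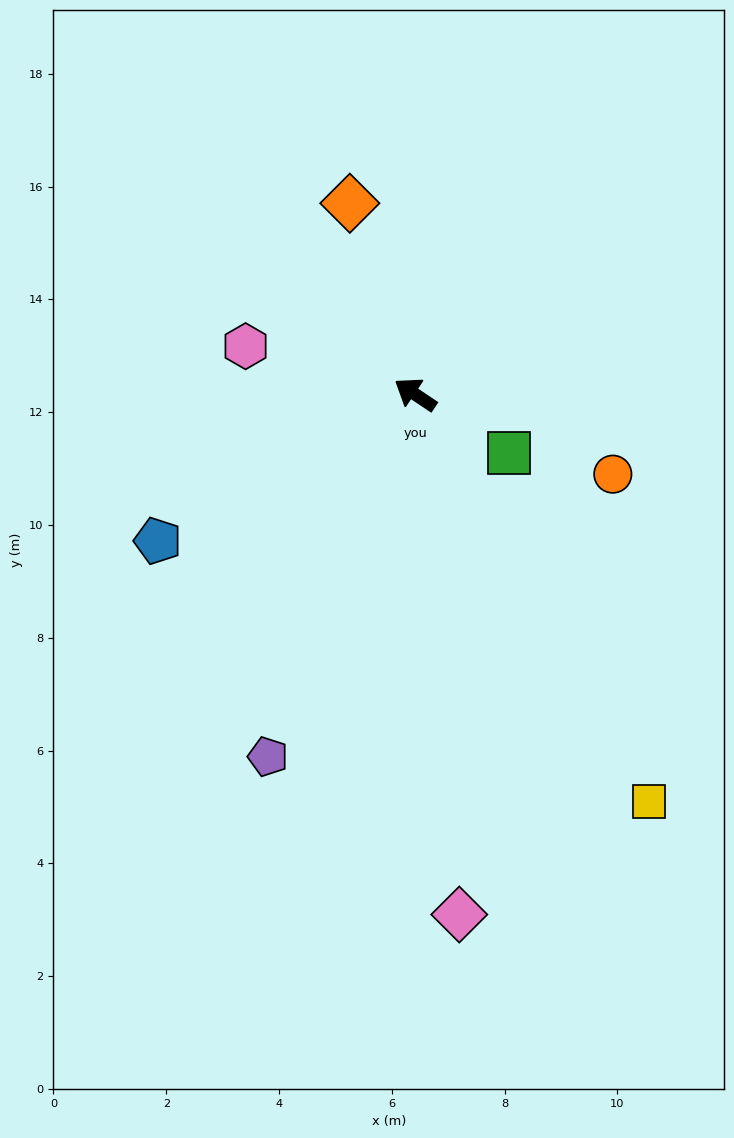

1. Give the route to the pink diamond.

turn left 129°, forward 9.3 m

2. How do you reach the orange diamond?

turn right 37°, forward 3.6 m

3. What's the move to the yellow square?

turn left 154°, forward 8.3 m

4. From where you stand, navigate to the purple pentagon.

turn left 102°, forward 6.9 m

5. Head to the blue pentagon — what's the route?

turn left 63°, forward 5.3 m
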